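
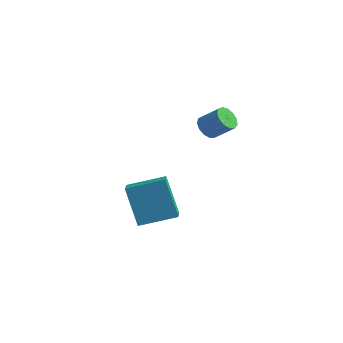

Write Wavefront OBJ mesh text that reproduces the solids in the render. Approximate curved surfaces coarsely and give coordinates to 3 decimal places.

v -0.399 1.305 -1.813
v 0.033 0.461 -1.362
v 0.964 2.239 -1.371
v 1.396 1.394 -0.92
v 0.464 0.846 -3.5
v 0.896 0.001 -3.049
v 1.827 1.779 -3.058
v 2.259 0.935 -2.607
v 2.778 2.41 2.139
v 3.107 2.005 1.862
v 3.93 2.166 2.605
v 3.602 2.57 2.881
v 3.178 2.297 1.72
v 4.001 2.457 2.462
v 3.123 2.625 1.711
v 3.946 2.785 2.453
v 2.958 2.884 1.837
v 3.781 3.045 2.58
v 2.736 2.993 2.06
v 3.559 3.153 2.802
v 2.528 2.917 2.307
v 3.351 3.077 3.05
v 2.399 2.679 2.501
v 3.222 2.84 3.244
v 2.391 2.357 2.58
v 3.214 2.517 3.323
v 2.505 2.051 2.519
v 3.329 2.211 3.261
v 2.707 1.859 2.337
v 3.53 2.019 3.08
v 2.931 1.842 2.092
v 3.754 2.002 2.835
f 2 4 1
f 5 2 1
f 1 4 3
f 3 5 1
f 2 8 4
f 6 2 5
f 6 8 2
f 4 8 3
f 7 5 3
f 3 8 7
f 7 6 5
f 8 6 7
f 10 9 13
f 10 13 11
f 11 13 14
f 11 14 12
f 13 9 15
f 13 15 14
f 14 15 16
f 14 16 12
f 15 9 17
f 15 17 16
f 16 17 18
f 16 18 12
f 17 9 19
f 17 19 18
f 18 19 20
f 18 20 12
f 19 9 21
f 19 21 20
f 20 21 22
f 20 22 12
f 21 9 23
f 21 23 22
f 22 23 24
f 22 24 12
f 23 9 25
f 23 25 24
f 24 25 26
f 24 26 12
f 25 9 27
f 25 27 26
f 26 27 28
f 26 28 12
f 27 9 29
f 27 29 28
f 28 29 30
f 28 30 12
f 29 9 31
f 29 31 30
f 30 31 32
f 30 32 12
f 31 9 10
f 31 10 32
f 32 10 11
f 32 11 12



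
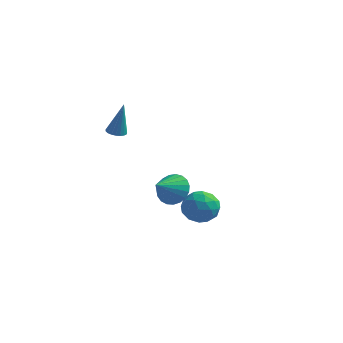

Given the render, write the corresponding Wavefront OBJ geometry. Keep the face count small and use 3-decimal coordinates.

v -2.323 3.17 -2.981
v -2.009 3.654 -2.128
v -2.677 1.81 -2.079
v -2.425 3.755 -2.14
v -2.824 3.754 -2.297
v -3.136 3.653 -2.572
v -3.307 3.468 -2.918
v -3.308 3.231 -3.275
v -3.139 2.984 -3.582
v -2.829 2.769 -3.784
v -2.431 2.623 -3.847
v -2.015 2.572 -3.761
v -1.652 2.624 -3.54
v -1.405 2.771 -3.222
v -1.316 2.986 -2.863
v -1.402 3.234 -2.524
v -1.647 3.47 -2.264
v -3.716 -0.531 2.625
v -3.198 -0.695 2.538
v -3.344 -0.389 4.555
v -3.18 -0.468 2.517
v -3.255 -0.252 2.516
v -3.409 -0.084 2.533
v -3.616 0.007 2.567
v -3.841 0.004 2.61
v -4.044 -0.091 2.656
v -4.19 -0.262 2.697
v -4.254 -0.479 2.725
v -4.225 -0.706 2.736
v -4.108 -0.902 2.728
v -3.923 -1.034 2.702
v -3.703 -1.079 2.663
v -3.484 -1.03 2.617
v -3.306 -0.894 2.573
v 1.176 -1.653 -1.389
v 1.635 -1.21 -0.58
v 1.685 -3.15 -0.86
v 2.144 -2.707 -0.051
v 1.116 -2.725 -0.114
v 0.801 -1.8 -0.441
v 2.519 -2.56 -0.999
v 2.204 -1.635 -1.326
v 2.465 -1.771 -0.338
v 1.598 -1.873 0.209
v 1.722 -2.487 -1.649
v 0.855 -2.589 -1.102
v 1.361 -1.3 -1.031
v 1.959 -3.06 -0.409
v 1.355 -3.07 -0.446
v 1.624 -2.81 0.03
v 0.871 -1.646 -0.95
v 1.14 -1.386 -0.474
v 0.835 -2.276 -0.2
v 2.18 -2.974 -0.966
v 2.449 -2.714 -0.49
v 1.696 -1.55 -1.47
v 1.965 -1.29 -0.994
v 2.485 -2.084 -1.24
v 2.118 -1.37 -0.413
v 2.418 -2.25 -0.102
v 2.638 -2.164 -0.66
v 2.453 -1.62 -0.852
v 1.609 -1.43 -0.092
v 1.908 -2.309 0.219
v 1.303 -2.32 0.182
v 1.118 -1.776 -0.01
v 2.096 -1.759 0.05
v 1.412 -2.051 -1.659
v 1.711 -2.93 -1.348
v 2.202 -2.584 -1.43
v 2.017 -2.04 -1.622
v 0.902 -2.11 -1.338
v 1.202 -2.99 -1.027
v 0.867 -2.74 -0.588
v 0.682 -2.196 -0.78
v 1.224 -2.601 -1.49
f 2 1 4
f 2 4 3
f 4 1 5
f 4 5 3
f 5 1 6
f 5 6 3
f 6 1 7
f 6 7 3
f 7 1 8
f 7 8 3
f 8 1 9
f 8 9 3
f 9 1 10
f 9 10 3
f 10 1 11
f 10 11 3
f 11 1 12
f 11 12 3
f 12 1 13
f 12 13 3
f 13 1 14
f 13 14 3
f 14 1 15
f 14 15 3
f 15 1 16
f 15 16 3
f 16 1 17
f 16 17 3
f 17 1 2
f 17 2 3
f 19 18 21
f 19 21 20
f 21 18 22
f 21 22 20
f 22 18 23
f 22 23 20
f 23 18 24
f 23 24 20
f 24 18 25
f 24 25 20
f 25 18 26
f 25 26 20
f 26 18 27
f 26 27 20
f 27 18 28
f 27 28 20
f 28 18 29
f 28 29 20
f 29 18 30
f 29 30 20
f 30 18 31
f 30 31 20
f 31 18 32
f 31 32 20
f 32 18 33
f 32 33 20
f 33 18 34
f 33 34 20
f 34 18 19
f 34 19 20
f 35 72 51
f 72 46 75
f 51 75 40
f 72 75 51
f 35 51 47
f 51 40 52
f 47 52 36
f 51 52 47
f 35 47 56
f 47 36 57
f 56 57 42
f 47 57 56
f 35 56 68
f 56 42 71
f 68 71 45
f 56 71 68
f 35 68 72
f 68 45 76
f 72 76 46
f 68 76 72
f 36 52 63
f 52 40 66
f 63 66 44
f 52 66 63
f 40 75 53
f 75 46 74
f 53 74 39
f 75 74 53
f 46 76 73
f 76 45 69
f 73 69 37
f 76 69 73
f 45 71 70
f 71 42 58
f 70 58 41
f 71 58 70
f 42 57 62
f 57 36 59
f 62 59 43
f 57 59 62
f 38 64 50
f 64 44 65
f 50 65 39
f 64 65 50
f 38 50 48
f 50 39 49
f 48 49 37
f 50 49 48
f 38 48 55
f 48 37 54
f 55 54 41
f 48 54 55
f 38 55 60
f 55 41 61
f 60 61 43
f 55 61 60
f 38 60 64
f 60 43 67
f 64 67 44
f 60 67 64
f 39 65 53
f 65 44 66
f 53 66 40
f 65 66 53
f 37 49 73
f 49 39 74
f 73 74 46
f 49 74 73
f 41 54 70
f 54 37 69
f 70 69 45
f 54 69 70
f 43 61 62
f 61 41 58
f 62 58 42
f 61 58 62
f 44 67 63
f 67 43 59
f 63 59 36
f 67 59 63



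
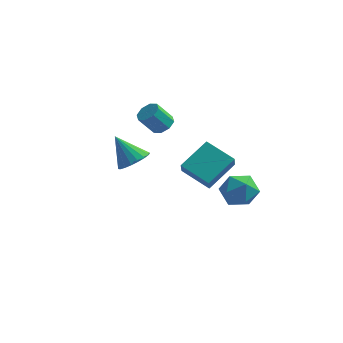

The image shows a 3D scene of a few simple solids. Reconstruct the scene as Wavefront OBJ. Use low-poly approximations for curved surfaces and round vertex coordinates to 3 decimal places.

v 0.712 -3.311 2.583
v 0.843 -3.925 3.387
v 1.595 -1.881 3.533
v 1.725 -2.495 4.337
v 2.235 -3.825 1.943
v 2.365 -4.439 2.747
v 3.117 -2.395 2.893
v 3.248 -3.009 3.697
v 1.807 2.507 -2.997
v 2.72 2.968 -2.502
v 1.84 1.132 -1.778
v 2.753 1.593 -1.283
v 1.743 2.108 -1.205
v 1.723 2.957 -1.958
v 2.837 1.143 -2.322
v 2.817 1.992 -3.075
v 3.356 2.125 -2.085
v 2.68 2.721 -1.394
v 1.88 1.379 -2.886
v 1.204 1.975 -2.195
v -3.132 1.295 -0.41
v -2.426 1.783 0.02
v -4.248 1.605 1.07
v -2.632 2.087 -0.198
v -2.937 2.234 -0.459
v -3.28 2.195 -0.71
v -3.594 1.978 -0.902
v -3.817 1.625 -0.996
v -3.903 1.208 -0.974
v -3.837 0.807 -0.841
v -3.631 0.504 -0.622
v -3.327 0.357 -0.361
v -2.983 0.396 -0.11
v -2.669 0.613 0.082
v -2.446 0.965 0.176
v -2.36 1.383 0.154
v -2.15 3.294 1.288
v -1.672 2.783 1.411
v -2.392 2.376 2.516
v -2.87 2.886 2.392
v -1.549 3.249 1.663
v -2.269 2.842 2.768
v -1.778 3.741 1.695
v -2.498 3.333 2.8
v -2.225 3.971 1.488
v -2.945 3.563 2.593
v -2.628 3.804 1.164
v -3.348 3.397 2.269
v -2.751 3.338 0.912
v -3.471 2.931 2.017
v -2.522 2.847 0.88
v -3.242 2.439 1.985
v -2.075 2.617 1.087
v -2.795 2.209 2.192
f 2 4 1
f 5 2 1
f 1 4 3
f 3 5 1
f 2 8 4
f 6 2 5
f 6 8 2
f 4 8 3
f 7 5 3
f 3 8 7
f 7 6 5
f 8 6 7
f 9 20 14
f 9 14 10
f 9 10 16
f 9 16 19
f 9 19 20
f 10 14 18
f 14 20 13
f 20 19 11
f 19 16 15
f 16 10 17
f 12 18 13
f 12 13 11
f 12 11 15
f 12 15 17
f 12 17 18
f 13 18 14
f 11 13 20
f 15 11 19
f 17 15 16
f 18 17 10
f 22 21 24
f 22 24 23
f 24 21 25
f 24 25 23
f 25 21 26
f 25 26 23
f 26 21 27
f 26 27 23
f 27 21 28
f 27 28 23
f 28 21 29
f 28 29 23
f 29 21 30
f 29 30 23
f 30 21 31
f 30 31 23
f 31 21 32
f 31 32 23
f 32 21 33
f 32 33 23
f 33 21 34
f 33 34 23
f 34 21 35
f 34 35 23
f 35 21 36
f 35 36 23
f 36 21 22
f 36 22 23
f 38 37 41
f 38 41 39
f 39 41 42
f 39 42 40
f 41 37 43
f 41 43 42
f 42 43 44
f 42 44 40
f 43 37 45
f 43 45 44
f 44 45 46
f 44 46 40
f 45 37 47
f 45 47 46
f 46 47 48
f 46 48 40
f 47 37 49
f 47 49 48
f 48 49 50
f 48 50 40
f 49 37 51
f 49 51 50
f 50 51 52
f 50 52 40
f 51 37 53
f 51 53 52
f 52 53 54
f 52 54 40
f 53 37 38
f 53 38 54
f 54 38 39
f 54 39 40



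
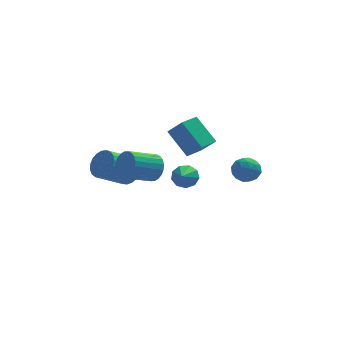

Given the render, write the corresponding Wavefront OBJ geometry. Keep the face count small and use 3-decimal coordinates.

v 0.261 2.702 -2.089
v 1.081 2.48 -2.126
v -0.121 1.118 -1.091
v 0.984 2.802 -1.652
v 0.548 3.077 -1.382
v -0.022 3.177 -1.443
v -0.459 3.054 -1.806
v -0.559 2.766 -2.301
v -0.276 2.448 -2.697
v 0.259 2.249 -2.808
v 0.795 2.262 -2.583
v -2.015 -1.826 1.484
v -1.53 -2.082 2.26
v -3.181 -2.809 3.052
v -3.665 -2.554 2.276
v -1.637 -1.739 2.352
v -3.288 -2.466 3.143
v -1.802 -1.409 2.311
v -3.453 -2.137 3.103
v -1.999 -1.143 2.144
v -3.65 -1.871 2.936
v -2.199 -0.981 1.877
v -3.849 -1.709 2.669
v -2.37 -0.948 1.55
v -4.021 -1.675 2.342
v -2.487 -1.048 1.213
v -4.138 -1.776 2.005
v -2.533 -1.267 0.918
v -4.184 -1.994 1.709
v -2.499 -1.571 0.708
v -4.15 -2.298 1.5
v -2.392 -1.914 0.617
v -4.043 -2.641 1.408
v -2.227 -2.243 0.657
v -3.878 -2.971 1.449
v -2.03 -2.509 0.824
v -3.681 -3.237 1.616
v -1.831 -2.671 1.091
v -3.481 -3.399 1.883
v -1.659 -2.705 1.418
v -3.31 -3.432 2.21
v -1.542 -2.604 1.755
v -3.193 -3.332 2.547
v -1.496 -2.386 2.051
v -3.147 -3.113 2.842
v -3.039 3.194 -1.677
v -2.379 3.007 -0.895
v -4.002 2.198 0.279
v -4.661 2.386 -0.503
v -2.514 3.408 -0.805
v -4.136 2.599 0.369
v -2.739 3.772 -0.866
v -4.362 2.963 0.309
v -3.016 4.036 -1.067
v -4.639 3.227 0.108
v -3.297 4.155 -1.373
v -4.92 3.346 -0.199
v -3.534 4.107 -1.732
v -5.156 3.299 -0.558
v -3.684 3.902 -2.082
v -5.307 3.093 -0.908
v -3.723 3.574 -2.362
v -5.346 2.766 -1.187
v -3.644 3.181 -2.523
v -5.267 2.372 -1.348
v -3.46 2.79 -2.538
v -5.083 1.981 -1.363
v -3.203 2.469 -2.404
v -4.826 1.66 -1.23
v -2.918 2.273 -2.145
v -4.54 1.465 -0.97
v -2.654 2.237 -1.804
v -4.276 1.428 -0.63
v -2.456 2.366 -1.442
v -4.078 1.557 -0.268
v -2.359 2.638 -1.12
v -3.981 1.83 0.054
v 0.291 2.057 0.038
v 1.068 1.347 1.15
v -0.731 3.244 1.511
v 0.046 2.535 2.622
v 1.254 2.985 -0.042
v 2.031 2.276 1.069
v 0.232 4.173 1.43
v 1.009 3.463 2.542
v 2.862 0.186 0.423
v 3.687 0.067 0.848
v 3.173 -0.967 -0.508
v 3.998 -1.086 -0.083
v 3.205 -1.287 0.371
v 3.013 -0.575 0.946
v 3.847 -0.325 -0.606
v 3.655 0.387 -0.031
v 4.296 -0.25 0.212
v 3.899 -0.844 0.815
v 2.961 -0.056 -0.475
v 2.564 -0.65 0.128
v 3.247 0.228 0.717
v 3.613 -1.128 -0.377
v 3.147 -1.246 -0.11
v 3.632 -1.316 0.139
v 2.851 -0.149 0.775
v 3.336 -0.22 1.024
v 3.052 -1.015 0.744
v 3.524 -0.68 -0.684
v 4.009 -0.751 -0.435
v 3.228 0.416 0.201
v 3.713 0.346 0.45
v 3.808 0.115 -0.404
v 4.09 -0.028 0.593
v 4.273 -0.706 0.046
v 4.184 -0.259 -0.262
v 4.071 0.16 0.076
v 3.857 -0.378 0.948
v 4.04 -1.056 0.401
v 3.574 -1.174 0.668
v 3.46 -0.755 1.006
v 4.215 -0.564 0.574
v 2.82 0.156 -0.061
v 3.003 -0.522 -0.608
v 3.4 -0.145 -0.666
v 3.286 0.274 -0.328
v 2.587 -0.194 0.294
v 2.77 -0.872 -0.253
v 2.789 -1.06 0.264
v 2.676 -0.641 0.602
v 2.645 -0.336 -0.234
f 2 1 4
f 2 4 3
f 4 1 5
f 4 5 3
f 5 1 6
f 5 6 3
f 6 1 7
f 6 7 3
f 7 1 8
f 7 8 3
f 8 1 9
f 8 9 3
f 9 1 10
f 9 10 3
f 10 1 11
f 10 11 3
f 11 1 2
f 11 2 3
f 13 12 16
f 13 16 14
f 14 16 17
f 14 17 15
f 16 12 18
f 16 18 17
f 17 18 19
f 17 19 15
f 18 12 20
f 18 20 19
f 19 20 21
f 19 21 15
f 20 12 22
f 20 22 21
f 21 22 23
f 21 23 15
f 22 12 24
f 22 24 23
f 23 24 25
f 23 25 15
f 24 12 26
f 24 26 25
f 25 26 27
f 25 27 15
f 26 12 28
f 26 28 27
f 27 28 29
f 27 29 15
f 28 12 30
f 28 30 29
f 29 30 31
f 29 31 15
f 30 12 32
f 30 32 31
f 31 32 33
f 31 33 15
f 32 12 34
f 32 34 33
f 33 34 35
f 33 35 15
f 34 12 36
f 34 36 35
f 35 36 37
f 35 37 15
f 36 12 38
f 36 38 37
f 37 38 39
f 37 39 15
f 38 12 40
f 38 40 39
f 39 40 41
f 39 41 15
f 40 12 42
f 40 42 41
f 41 42 43
f 41 43 15
f 42 12 44
f 42 44 43
f 43 44 45
f 43 45 15
f 44 12 13
f 44 13 45
f 45 13 14
f 45 14 15
f 47 46 50
f 47 50 48
f 48 50 51
f 48 51 49
f 50 46 52
f 50 52 51
f 51 52 53
f 51 53 49
f 52 46 54
f 52 54 53
f 53 54 55
f 53 55 49
f 54 46 56
f 54 56 55
f 55 56 57
f 55 57 49
f 56 46 58
f 56 58 57
f 57 58 59
f 57 59 49
f 58 46 60
f 58 60 59
f 59 60 61
f 59 61 49
f 60 46 62
f 60 62 61
f 61 62 63
f 61 63 49
f 62 46 64
f 62 64 63
f 63 64 65
f 63 65 49
f 64 46 66
f 64 66 65
f 65 66 67
f 65 67 49
f 66 46 68
f 66 68 67
f 67 68 69
f 67 69 49
f 68 46 70
f 68 70 69
f 69 70 71
f 69 71 49
f 70 46 72
f 70 72 71
f 71 72 73
f 71 73 49
f 72 46 74
f 72 74 73
f 73 74 75
f 73 75 49
f 74 46 76
f 74 76 75
f 75 76 77
f 75 77 49
f 76 46 47
f 76 47 77
f 77 47 48
f 77 48 49
f 79 81 78
f 82 79 78
f 78 81 80
f 80 82 78
f 79 85 81
f 83 79 82
f 83 85 79
f 81 85 80
f 84 82 80
f 80 85 84
f 84 83 82
f 85 83 84
f 86 123 102
f 123 97 126
f 102 126 91
f 123 126 102
f 86 102 98
f 102 91 103
f 98 103 87
f 102 103 98
f 86 98 107
f 98 87 108
f 107 108 93
f 98 108 107
f 86 107 119
f 107 93 122
f 119 122 96
f 107 122 119
f 86 119 123
f 119 96 127
f 123 127 97
f 119 127 123
f 87 103 114
f 103 91 117
f 114 117 95
f 103 117 114
f 91 126 104
f 126 97 125
f 104 125 90
f 126 125 104
f 97 127 124
f 127 96 120
f 124 120 88
f 127 120 124
f 96 122 121
f 122 93 109
f 121 109 92
f 122 109 121
f 93 108 113
f 108 87 110
f 113 110 94
f 108 110 113
f 89 115 101
f 115 95 116
f 101 116 90
f 115 116 101
f 89 101 99
f 101 90 100
f 99 100 88
f 101 100 99
f 89 99 106
f 99 88 105
f 106 105 92
f 99 105 106
f 89 106 111
f 106 92 112
f 111 112 94
f 106 112 111
f 89 111 115
f 111 94 118
f 115 118 95
f 111 118 115
f 90 116 104
f 116 95 117
f 104 117 91
f 116 117 104
f 88 100 124
f 100 90 125
f 124 125 97
f 100 125 124
f 92 105 121
f 105 88 120
f 121 120 96
f 105 120 121
f 94 112 113
f 112 92 109
f 113 109 93
f 112 109 113
f 95 118 114
f 118 94 110
f 114 110 87
f 118 110 114



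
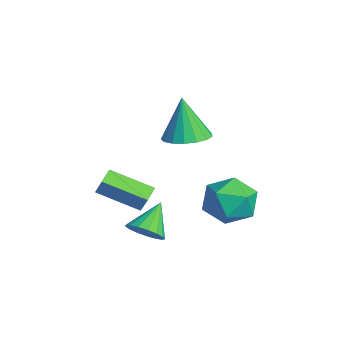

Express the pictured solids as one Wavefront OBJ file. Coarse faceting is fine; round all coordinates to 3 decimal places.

v 3.057 -3.73 -2.234
v 3.441 -4.111 -1.603
v 2.263 -2.83 -1.206
v 3.679 -3.804 -1.688
v 3.774 -3.48 -1.898
v 3.705 -3.214 -2.185
v 3.488 -3.066 -2.483
v 3.172 -3.07 -2.723
v 2.83 -3.225 -2.852
v 2.539 -3.496 -2.839
v 2.368 -3.821 -2.687
v 2.354 -4.125 -2.431
v 2.501 -4.338 -2.13
v 2.776 -4.412 -1.853
v 3.115 -4.33 -1.663
v 0.754 -1.284 1.33
v 1.665 -1.69 1.544
v 0.266 -1.336 3.31
v 1.741 -1.208 1.575
v 1.591 -0.744 1.55
v 1.249 -0.404 1.475
v 0.794 -0.265 1.367
v 0.329 -0.36 1.25
v -0.038 -0.666 1.151
v -0.224 -1.114 1.094
v -0.186 -1.6 1.09
v 0.068 -2.015 1.142
v 0.478 -2.261 1.236
v 0.952 -2.284 1.352
v 1.38 -2.078 1.463
v 2.33 0.067 -0.717
v 2.97 0.31 -1.727
v 3.77 -1.13 -0.093
v 4.41 -0.887 -1.103
v 4.248 -0.02 -0.26
v 3.358 0.719 -0.645
v 3.382 -1.539 -1.175
v 2.492 -0.8 -1.56
v 3.62 -0.682 -2.01
v 4.155 0.257 -1.444
v 2.585 -1.077 -0.376
v 3.12 -0.138 0.19
v -1.86 -4.007 -2.198
v -1.451 -3.835 -1.369
v -0.887 -2.396 -3.012
v -0.478 -2.225 -2.183
v -1.202 -4.515 -2.417
v -0.793 -4.344 -1.588
v -0.229 -2.905 -3.231
v 0.18 -2.733 -2.402
f 2 1 4
f 2 4 3
f 4 1 5
f 4 5 3
f 5 1 6
f 5 6 3
f 6 1 7
f 6 7 3
f 7 1 8
f 7 8 3
f 8 1 9
f 8 9 3
f 9 1 10
f 9 10 3
f 10 1 11
f 10 11 3
f 11 1 12
f 11 12 3
f 12 1 13
f 12 13 3
f 13 1 14
f 13 14 3
f 14 1 15
f 14 15 3
f 15 1 2
f 15 2 3
f 17 16 19
f 17 19 18
f 19 16 20
f 19 20 18
f 20 16 21
f 20 21 18
f 21 16 22
f 21 22 18
f 22 16 23
f 22 23 18
f 23 16 24
f 23 24 18
f 24 16 25
f 24 25 18
f 25 16 26
f 25 26 18
f 26 16 27
f 26 27 18
f 27 16 28
f 27 28 18
f 28 16 29
f 28 29 18
f 29 16 30
f 29 30 18
f 30 16 17
f 30 17 18
f 31 42 36
f 31 36 32
f 31 32 38
f 31 38 41
f 31 41 42
f 32 36 40
f 36 42 35
f 42 41 33
f 41 38 37
f 38 32 39
f 34 40 35
f 34 35 33
f 34 33 37
f 34 37 39
f 34 39 40
f 35 40 36
f 33 35 42
f 37 33 41
f 39 37 38
f 40 39 32
f 44 46 43
f 47 44 43
f 43 46 45
f 45 47 43
f 44 50 46
f 48 44 47
f 48 50 44
f 46 50 45
f 49 47 45
f 45 50 49
f 49 48 47
f 50 48 49



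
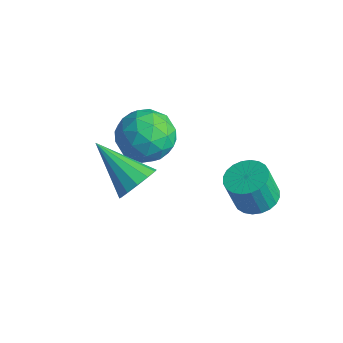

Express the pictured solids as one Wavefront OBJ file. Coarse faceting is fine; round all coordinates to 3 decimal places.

v 3.135 3.366 -2.808
v 3.794 3.837 -2.583
v 3.603 3.465 -1.247
v 2.945 2.994 -1.472
v 3.549 4.053 -2.558
v 3.358 3.681 -1.222
v 3.241 4.165 -2.571
v 3.05 3.793 -1.235
v 2.917 4.155 -2.62
v 2.726 3.783 -1.284
v 2.626 4.025 -2.698
v 2.436 3.653 -1.361
v 2.413 3.794 -2.792
v 2.222 3.423 -1.456
v 2.31 3.499 -2.889
v 2.119 3.127 -1.553
v 2.332 3.183 -2.974
v 2.142 2.811 -1.637
v 2.477 2.895 -3.033
v 2.286 2.523 -1.697
v 2.722 2.679 -3.058
v 2.531 2.307 -1.722
v 3.03 2.567 -3.045
v 2.839 2.195 -1.709
v 3.354 2.577 -2.996
v 3.163 2.205 -1.66
v 3.644 2.707 -2.919
v 3.454 2.335 -1.582
v 3.858 2.937 -2.824
v 3.667 2.566 -1.488
v 3.961 3.233 -2.727
v 3.77 2.861 -1.391
v 3.938 3.549 -2.643
v 3.748 3.177 -1.306
v 1.298 -0.459 -0.818
v 1.752 -0.83 -0.203
v -0.538 -0.821 0.318
v 1.729 -0.365 -0.092
v 1.57 0.07 -0.211
v 1.324 0.338 -0.523
v 1.07 0.353 -0.929
v 0.888 0.11 -1.299
v 0.837 -0.314 -1.517
v 0.932 -0.783 -1.513
v 1.144 -1.149 -1.289
v 1.404 -1.297 -0.915
v 1.631 -1.178 -0.51
v -1.157 2.579 -0.896
v -0.286 2.12 -0.25
v -1.234 0.98 -1.93
v -0.363 0.521 -1.284
v -1.424 0.695 -0.803
v -1.377 1.683 -0.165
v -0.143 1.417 -2.015
v -0.096 2.405 -1.377
v 0.34 1.401 -0.942
v -0.452 0.955 -0.193
v -1.068 2.145 -1.987
v -1.86 1.699 -1.238
v -0.715 2.49 -0.483
v -0.805 0.61 -1.697
v -1.429 0.713 -1.415
v -0.917 0.442 -1.035
v -1.356 2.234 -0.432
v -0.844 1.963 -0.052
v -1.513 1.126 -0.378
v -0.676 1.137 -2.128
v -0.164 0.866 -1.748
v -0.603 2.658 -1.145
v -0.091 2.387 -0.765
v -0.007 1.974 -1.802
v 0.165 1.797 -0.509
v 0.12 0.857 -1.117
v 0.249 1.384 -1.547
v 0.277 1.965 -1.171
v -0.3 1.535 -0.069
v -0.346 0.595 -0.676
v -0.969 0.698 -0.394
v -0.941 1.279 -0.019
v 0.068 1.113 -0.475
v -1.174 2.505 -1.504
v -1.22 1.565 -2.111
v -0.579 1.821 -2.161
v -0.551 2.402 -1.786
v -1.64 2.243 -1.063
v -1.685 1.303 -1.671
v -1.797 1.135 -1.009
v -1.769 1.716 -0.633
v -1.588 1.987 -1.705
f 2 1 5
f 2 5 3
f 3 5 6
f 3 6 4
f 5 1 7
f 5 7 6
f 6 7 8
f 6 8 4
f 7 1 9
f 7 9 8
f 8 9 10
f 8 10 4
f 9 1 11
f 9 11 10
f 10 11 12
f 10 12 4
f 11 1 13
f 11 13 12
f 12 13 14
f 12 14 4
f 13 1 15
f 13 15 14
f 14 15 16
f 14 16 4
f 15 1 17
f 15 17 16
f 16 17 18
f 16 18 4
f 17 1 19
f 17 19 18
f 18 19 20
f 18 20 4
f 19 1 21
f 19 21 20
f 20 21 22
f 20 22 4
f 21 1 23
f 21 23 22
f 22 23 24
f 22 24 4
f 23 1 25
f 23 25 24
f 24 25 26
f 24 26 4
f 25 1 27
f 25 27 26
f 26 27 28
f 26 28 4
f 27 1 29
f 27 29 28
f 28 29 30
f 28 30 4
f 29 1 31
f 29 31 30
f 30 31 32
f 30 32 4
f 31 1 33
f 31 33 32
f 32 33 34
f 32 34 4
f 33 1 2
f 33 2 34
f 34 2 3
f 34 3 4
f 36 35 38
f 36 38 37
f 38 35 39
f 38 39 37
f 39 35 40
f 39 40 37
f 40 35 41
f 40 41 37
f 41 35 42
f 41 42 37
f 42 35 43
f 42 43 37
f 43 35 44
f 43 44 37
f 44 35 45
f 44 45 37
f 45 35 46
f 45 46 37
f 46 35 47
f 46 47 37
f 47 35 36
f 47 36 37
f 48 85 64
f 85 59 88
f 64 88 53
f 85 88 64
f 48 64 60
f 64 53 65
f 60 65 49
f 64 65 60
f 48 60 69
f 60 49 70
f 69 70 55
f 60 70 69
f 48 69 81
f 69 55 84
f 81 84 58
f 69 84 81
f 48 81 85
f 81 58 89
f 85 89 59
f 81 89 85
f 49 65 76
f 65 53 79
f 76 79 57
f 65 79 76
f 53 88 66
f 88 59 87
f 66 87 52
f 88 87 66
f 59 89 86
f 89 58 82
f 86 82 50
f 89 82 86
f 58 84 83
f 84 55 71
f 83 71 54
f 84 71 83
f 55 70 75
f 70 49 72
f 75 72 56
f 70 72 75
f 51 77 63
f 77 57 78
f 63 78 52
f 77 78 63
f 51 63 61
f 63 52 62
f 61 62 50
f 63 62 61
f 51 61 68
f 61 50 67
f 68 67 54
f 61 67 68
f 51 68 73
f 68 54 74
f 73 74 56
f 68 74 73
f 51 73 77
f 73 56 80
f 77 80 57
f 73 80 77
f 52 78 66
f 78 57 79
f 66 79 53
f 78 79 66
f 50 62 86
f 62 52 87
f 86 87 59
f 62 87 86
f 54 67 83
f 67 50 82
f 83 82 58
f 67 82 83
f 56 74 75
f 74 54 71
f 75 71 55
f 74 71 75
f 57 80 76
f 80 56 72
f 76 72 49
f 80 72 76



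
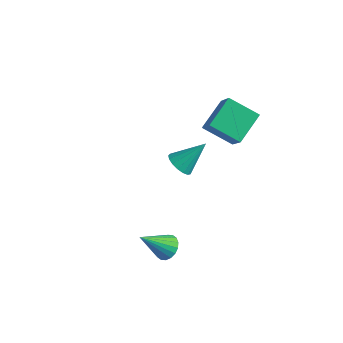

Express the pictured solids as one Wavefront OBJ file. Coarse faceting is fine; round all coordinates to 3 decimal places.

v 4.345 -3.43 -1.436
v 4.727 -3.988 -1.685
v 3.615 -4.55 -0.044
v 4.926 -3.854 -1.472
v 5.01 -3.637 -1.253
v 4.963 -3.378 -1.07
v 4.793 -3.13 -0.96
v 4.535 -2.941 -0.944
v 4.239 -2.849 -1.025
v 3.964 -2.873 -1.188
v 3.764 -3.007 -1.4
v 3.68 -3.224 -1.62
v 3.727 -3.483 -1.803
v 3.897 -3.731 -1.913
v 4.156 -3.92 -1.929
v 4.452 -4.012 -1.848
v 0.805 2.099 -1.914
v 1.397 1.589 -1.799
v 1.555 3.261 -0.626
v 1.523 1.814 -2.076
v 1.485 2.104 -2.315
v 1.291 2.393 -2.463
v 0.986 2.615 -2.485
v 0.639 2.718 -2.376
v 0.33 2.68 -2.161
v 0.13 2.509 -1.89
v 0.084 2.244 -1.624
v 0.204 1.945 -1.425
v 0.461 1.682 -1.338
v 0.797 1.515 -1.382
v 1.135 1.481 -1.549
v 2.758 1.322 3.156
v 2.705 2.901 3.997
v 4.253 1.78 2.392
v 4.199 3.359 3.233
v 3.781 0.541 4.687
v 3.727 2.12 5.528
v 5.275 0.999 3.923
v 5.222 2.578 4.764
f 2 1 4
f 2 4 3
f 4 1 5
f 4 5 3
f 5 1 6
f 5 6 3
f 6 1 7
f 6 7 3
f 7 1 8
f 7 8 3
f 8 1 9
f 8 9 3
f 9 1 10
f 9 10 3
f 10 1 11
f 10 11 3
f 11 1 12
f 11 12 3
f 12 1 13
f 12 13 3
f 13 1 14
f 13 14 3
f 14 1 15
f 14 15 3
f 15 1 16
f 15 16 3
f 16 1 2
f 16 2 3
f 18 17 20
f 18 20 19
f 20 17 21
f 20 21 19
f 21 17 22
f 21 22 19
f 22 17 23
f 22 23 19
f 23 17 24
f 23 24 19
f 24 17 25
f 24 25 19
f 25 17 26
f 25 26 19
f 26 17 27
f 26 27 19
f 27 17 28
f 27 28 19
f 28 17 29
f 28 29 19
f 29 17 30
f 29 30 19
f 30 17 31
f 30 31 19
f 31 17 18
f 31 18 19
f 33 35 32
f 36 33 32
f 32 35 34
f 34 36 32
f 33 39 35
f 37 33 36
f 37 39 33
f 35 39 34
f 38 36 34
f 34 39 38
f 38 37 36
f 39 37 38



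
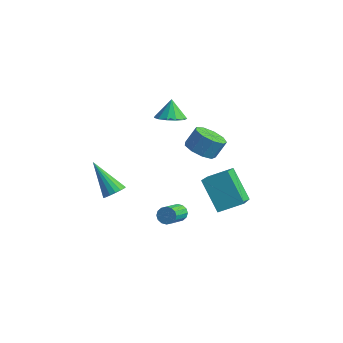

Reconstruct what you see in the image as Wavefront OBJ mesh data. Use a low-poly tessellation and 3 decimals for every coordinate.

v 1.398 -1.008 -3.874
v 1.719 -0.735 -3.553
v 2.083 -2.018 -2.824
v 1.762 -2.292 -3.146
v 1.474 -0.733 -3.428
v 1.839 -2.016 -2.699
v 1.21 -0.805 -3.422
v 1.574 -2.088 -2.694
v 0.995 -0.932 -3.538
v 1.36 -2.215 -2.809
v 0.889 -1.079 -3.744
v 1.254 -2.362 -3.015
v 0.919 -1.207 -3.984
v 1.283 -2.49 -3.256
v 1.077 -1.282 -4.196
v 1.441 -2.565 -3.467
v 1.321 -1.284 -4.321
v 1.686 -2.567 -3.592
v 1.586 -1.212 -4.326
v 1.95 -2.495 -3.598
v 1.8 -1.085 -4.211
v 2.165 -2.368 -3.482
v 1.906 -0.938 -4.005
v 2.271 -2.221 -3.276
v 1.877 -0.81 -3.764
v 2.241 -2.093 -3.036
v 1.831 0.745 -1.905
v 2.755 -0.836 -0.835
v 2.737 1.669 -1.321
v 3.66 0.089 -0.251
v 3.14 0.451 -3.469
v 4.063 -1.129 -2.399
v 4.045 1.376 -2.885
v 4.969 -0.205 -1.815
v 3.027 -1.276 1.771
v 3.874 -1.405 1.619
v 4.12 -0.873 2.538
v 3.273 -0.744 2.689
v 3.698 -0.894 1.37
v 3.944 -0.362 2.289
v 3.209 -0.562 1.308
v 3.454 -0.029 2.227
v 2.634 -0.564 1.463
v 2.879 -0.031 2.382
v 2.243 -0.899 1.761
v 2.489 -0.367 2.68
v 2.22 -1.411 2.064
v 2.465 -0.879 2.983
v 2.574 -1.86 2.23
v 2.819 -1.327 3.149
v 3.14 -2.035 2.18
v 3.386 -1.503 3.099
v 3.654 -1.856 1.939
v 3.899 -1.323 2.858
v -0.544 -3.529 -1.849
v -0.078 -3.575 -1.413
v -1.996 -3.491 -0.291
v -0.112 -3.273 -1.452
v -0.245 -3.03 -1.582
v -0.447 -2.901 -1.773
v -0.671 -2.915 -1.982
v -0.866 -3.071 -2.16
v -0.987 -3.331 -2.267
v -1.007 -3.636 -2.278
v -0.921 -3.917 -2.191
v -0.748 -4.109 -2.025
v -0.529 -4.168 -1.82
v -0.313 -4.08 -1.621
v -0.15 -3.866 -1.474
v 0.769 -0.846 2.86
v 1.567 -0.763 3.027
v 0.511 -0.454 3.9
v 1.43 -0.362 2.842
v 1.083 -0.115 2.663
v 0.636 -0.1 2.546
v 0.231 -0.322 2.53
v -0.003 -0.71 2.618
v 0.008 -1.142 2.784
v 0.26 -1.479 2.973
v 0.674 -1.616 3.127
v 1.117 -1.508 3.196
v 1.451 -1.19 3.159
f 2 1 5
f 2 5 3
f 3 5 6
f 3 6 4
f 5 1 7
f 5 7 6
f 6 7 8
f 6 8 4
f 7 1 9
f 7 9 8
f 8 9 10
f 8 10 4
f 9 1 11
f 9 11 10
f 10 11 12
f 10 12 4
f 11 1 13
f 11 13 12
f 12 13 14
f 12 14 4
f 13 1 15
f 13 15 14
f 14 15 16
f 14 16 4
f 15 1 17
f 15 17 16
f 16 17 18
f 16 18 4
f 17 1 19
f 17 19 18
f 18 19 20
f 18 20 4
f 19 1 21
f 19 21 20
f 20 21 22
f 20 22 4
f 21 1 23
f 21 23 22
f 22 23 24
f 22 24 4
f 23 1 25
f 23 25 24
f 24 25 26
f 24 26 4
f 25 1 2
f 25 2 26
f 26 2 3
f 26 3 4
f 28 30 27
f 31 28 27
f 27 30 29
f 29 31 27
f 28 34 30
f 32 28 31
f 32 34 28
f 30 34 29
f 33 31 29
f 29 34 33
f 33 32 31
f 34 32 33
f 36 35 39
f 36 39 37
f 37 39 40
f 37 40 38
f 39 35 41
f 39 41 40
f 40 41 42
f 40 42 38
f 41 35 43
f 41 43 42
f 42 43 44
f 42 44 38
f 43 35 45
f 43 45 44
f 44 45 46
f 44 46 38
f 45 35 47
f 45 47 46
f 46 47 48
f 46 48 38
f 47 35 49
f 47 49 48
f 48 49 50
f 48 50 38
f 49 35 51
f 49 51 50
f 50 51 52
f 50 52 38
f 51 35 53
f 51 53 52
f 52 53 54
f 52 54 38
f 53 35 36
f 53 36 54
f 54 36 37
f 54 37 38
f 56 55 58
f 56 58 57
f 58 55 59
f 58 59 57
f 59 55 60
f 59 60 57
f 60 55 61
f 60 61 57
f 61 55 62
f 61 62 57
f 62 55 63
f 62 63 57
f 63 55 64
f 63 64 57
f 64 55 65
f 64 65 57
f 65 55 66
f 65 66 57
f 66 55 67
f 66 67 57
f 67 55 68
f 67 68 57
f 68 55 69
f 68 69 57
f 69 55 56
f 69 56 57
f 71 70 73
f 71 73 72
f 73 70 74
f 73 74 72
f 74 70 75
f 74 75 72
f 75 70 76
f 75 76 72
f 76 70 77
f 76 77 72
f 77 70 78
f 77 78 72
f 78 70 79
f 78 79 72
f 79 70 80
f 79 80 72
f 80 70 81
f 80 81 72
f 81 70 82
f 81 82 72
f 82 70 71
f 82 71 72



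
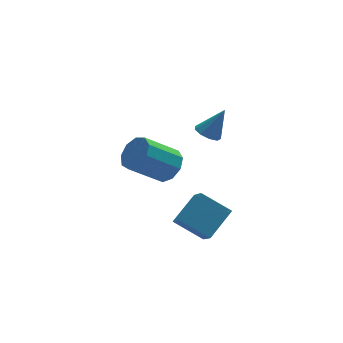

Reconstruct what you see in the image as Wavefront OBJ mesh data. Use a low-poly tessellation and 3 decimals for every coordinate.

v -0.228 -2.386 2.919
v 0.374 -2.751 3.63
v -1.31 -2.839 5.011
v -1.912 -2.474 4.301
v 0.363 -2.068 3.66
v -1.321 -2.156 5.042
v 0.076 -1.533 3.344
v -1.608 -1.621 4.726
v -0.354 -1.398 2.829
v -2.037 -1.486 4.211
v -0.724 -1.725 2.356
v -2.408 -1.813 3.738
v -0.863 -2.361 2.147
v -2.547 -2.449 3.529
v -0.704 -3.009 2.299
v -2.388 -3.097 3.681
v -0.323 -3.365 2.741
v -2.007 -3.453 4.123
v 0.103 -3.263 3.267
v -1.581 -3.351 4.648
v 1.586 -3.386 -2.153
v 0.281 -2.48 -1.185
v 1.629 -2.161 -3.242
v 0.325 -1.254 -2.274
v 2.975 -2.506 -1.106
v 1.671 -1.599 -0.138
v 3.019 -1.28 -2.195
v 1.714 -0.374 -1.227
v 3.325 2.52 1.074
v 3.955 2.735 0.688
v 4.255 2.58 2.626
v 3.681 3.16 0.836
v 3.24 3.285 1.096
v 2.839 3.053 1.345
v 2.665 2.571 1.468
v 2.799 2.066 1.407
v 3.18 1.773 1.19
v 3.628 1.83 0.919
v 3.934 2.21 0.721
f 2 1 5
f 2 5 3
f 3 5 6
f 3 6 4
f 5 1 7
f 5 7 6
f 6 7 8
f 6 8 4
f 7 1 9
f 7 9 8
f 8 9 10
f 8 10 4
f 9 1 11
f 9 11 10
f 10 11 12
f 10 12 4
f 11 1 13
f 11 13 12
f 12 13 14
f 12 14 4
f 13 1 15
f 13 15 14
f 14 15 16
f 14 16 4
f 15 1 17
f 15 17 16
f 16 17 18
f 16 18 4
f 17 1 19
f 17 19 18
f 18 19 20
f 18 20 4
f 19 1 2
f 19 2 20
f 20 2 3
f 20 3 4
f 22 24 21
f 25 22 21
f 21 24 23
f 23 25 21
f 22 28 24
f 26 22 25
f 26 28 22
f 24 28 23
f 27 25 23
f 23 28 27
f 27 26 25
f 28 26 27
f 30 29 32
f 30 32 31
f 32 29 33
f 32 33 31
f 33 29 34
f 33 34 31
f 34 29 35
f 34 35 31
f 35 29 36
f 35 36 31
f 36 29 37
f 36 37 31
f 37 29 38
f 37 38 31
f 38 29 39
f 38 39 31
f 39 29 30
f 39 30 31



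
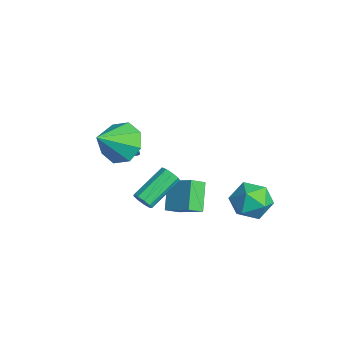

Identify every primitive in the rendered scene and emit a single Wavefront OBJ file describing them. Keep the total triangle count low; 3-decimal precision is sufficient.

v 0.13 -0.028 -4.133
v -0.879 0.416 -3.101
v -0.054 0.673 -4.615
v -1.063 1.117 -3.583
v 1.143 0.703 -3.457
v 0.134 1.147 -2.425
v 0.959 1.404 -3.939
v -0.05 1.848 -2.907
v 2.147 3.761 -1.964
v 2.989 3.426 -2.455
v 1.191 2.854 -2.985
v 2.033 2.519 -3.476
v 1.844 2.215 -2.509
v 2.435 2.776 -1.878
v 1.745 3.504 -3.562
v 2.336 4.065 -2.931
v 2.74 3.267 -3.442
v 2.802 2.47 -2.791
v 1.378 3.81 -2.649
v 1.44 3.013 -1.998
v 1.368 -1.387 -2.162
v 1.726 -1.092 -2.375
v 1.03 0.362 -1.53
v 0.672 0.067 -1.318
v 1.446 -1.106 -2.581
v 0.749 0.347 -1.736
v 1.129 -1.252 -2.592
v 0.432 0.202 -1.747
v 0.924 -1.461 -2.402
v 0.227 -0.007 -1.557
v 0.927 -1.635 -2.1
v 0.231 -0.181 -1.255
v 1.137 -1.693 -1.827
v 0.44 -0.239 -0.982
v 1.455 -1.608 -1.711
v 0.758 -0.154 -0.866
v 1.732 -1.419 -1.807
v 1.036 0.034 -0.962
v 1.839 -1.216 -2.069
v 1.143 0.238 -1.224
v -0.303 -1.78 0.431
v 0.196 -2.267 -0.381
v 0.323 -3 1.549
v 0.663 -1.698 -0.021
v 0.564 -1.177 0.603
v -0.043 -1.009 1.126
v -0.803 -1.293 1.243
v -1.27 -1.861 0.883
v -1.171 -2.382 0.259
v -0.564 -2.55 -0.264
v -2.334 -1.127 -1.75
v -2.021 -1.388 -1.085
v -3.086 -0.553 -1.17
v -1.861 -1.134 -1.13
v -1.773 -0.878 -1.269
v -1.77 -0.66 -1.482
v -1.853 -0.513 -1.735
v -2.01 -0.46 -1.991
v -2.215 -0.509 -2.21
v -2.439 -0.651 -2.359
v -2.647 -0.867 -2.415
v -2.807 -1.121 -2.37
v -2.895 -1.377 -2.23
v -2.898 -1.595 -2.018
v -2.815 -1.742 -1.764
v -2.658 -1.795 -1.509
v -2.453 -1.746 -1.29
v -2.229 -1.604 -1.141
f 2 4 1
f 5 2 1
f 1 4 3
f 3 5 1
f 2 8 4
f 6 2 5
f 6 8 2
f 4 8 3
f 7 5 3
f 3 8 7
f 7 6 5
f 8 6 7
f 9 20 14
f 9 14 10
f 9 10 16
f 9 16 19
f 9 19 20
f 10 14 18
f 14 20 13
f 20 19 11
f 19 16 15
f 16 10 17
f 12 18 13
f 12 13 11
f 12 11 15
f 12 15 17
f 12 17 18
f 13 18 14
f 11 13 20
f 15 11 19
f 17 15 16
f 18 17 10
f 22 21 25
f 22 25 23
f 23 25 26
f 23 26 24
f 25 21 27
f 25 27 26
f 26 27 28
f 26 28 24
f 27 21 29
f 27 29 28
f 28 29 30
f 28 30 24
f 29 21 31
f 29 31 30
f 30 31 32
f 30 32 24
f 31 21 33
f 31 33 32
f 32 33 34
f 32 34 24
f 33 21 35
f 33 35 34
f 34 35 36
f 34 36 24
f 35 21 37
f 35 37 36
f 36 37 38
f 36 38 24
f 37 21 39
f 37 39 38
f 38 39 40
f 38 40 24
f 39 21 22
f 39 22 40
f 40 22 23
f 40 23 24
f 42 41 44
f 42 44 43
f 44 41 45
f 44 45 43
f 45 41 46
f 45 46 43
f 46 41 47
f 46 47 43
f 47 41 48
f 47 48 43
f 48 41 49
f 48 49 43
f 49 41 50
f 49 50 43
f 50 41 42
f 50 42 43
f 52 51 54
f 52 54 53
f 54 51 55
f 54 55 53
f 55 51 56
f 55 56 53
f 56 51 57
f 56 57 53
f 57 51 58
f 57 58 53
f 58 51 59
f 58 59 53
f 59 51 60
f 59 60 53
f 60 51 61
f 60 61 53
f 61 51 62
f 61 62 53
f 62 51 63
f 62 63 53
f 63 51 64
f 63 64 53
f 64 51 65
f 64 65 53
f 65 51 66
f 65 66 53
f 66 51 67
f 66 67 53
f 67 51 68
f 67 68 53
f 68 51 52
f 68 52 53



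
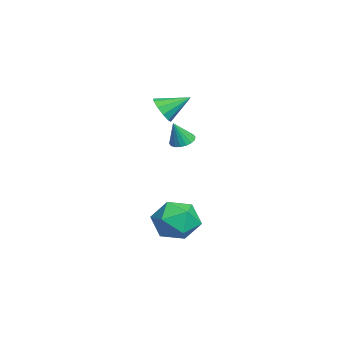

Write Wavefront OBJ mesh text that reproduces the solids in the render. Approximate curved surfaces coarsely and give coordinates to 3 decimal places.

v -0.577 -0.791 -3.252
v -0.124 -1.366 -2.411
v -1.376 -2.294 -3.849
v -0.923 -2.869 -3.008
v -1.717 -2.114 -2.803
v -1.224 -1.185 -2.435
v -0.276 -2.475 -3.825
v 0.217 -1.546 -3.457
v 0.062 -2.406 -2.766
v -0.829 -2.183 -2.134
v -0.671 -1.477 -4.126
v -1.562 -1.254 -3.494
v -4.175 -1.568 0.153
v -3.634 -1.64 -0.044
v -3.825 -1.952 1.247
v -3.632 -1.396 0.041
v -3.738 -1.187 0.148
v -3.93 -1.052 0.256
v -4.17 -1.02 0.344
v -4.412 -1.097 0.395
v -4.606 -1.267 0.397
v -4.715 -1.496 0.351
v -4.717 -1.74 0.266
v -4.611 -1.95 0.159
v -4.419 -2.084 0.051
v -4.179 -2.116 -0.037
v -3.937 -2.039 -0.088
v -3.743 -1.869 -0.09
v -3.693 -2.412 2.026
v -3.089 -2.593 2.375
v -3.747 -1.228 2.734
v -2.974 -2.368 2.009
v -3.134 -2.161 1.649
v -3.506 -2.049 1.433
v -3.95 -2.076 1.444
v -4.296 -2.231 1.678
v -4.411 -2.456 2.044
v -4.252 -2.663 2.404
v -3.879 -2.775 2.62
v -3.435 -2.748 2.609
f 1 12 6
f 1 6 2
f 1 2 8
f 1 8 11
f 1 11 12
f 2 6 10
f 6 12 5
f 12 11 3
f 11 8 7
f 8 2 9
f 4 10 5
f 4 5 3
f 4 3 7
f 4 7 9
f 4 9 10
f 5 10 6
f 3 5 12
f 7 3 11
f 9 7 8
f 10 9 2
f 14 13 16
f 14 16 15
f 16 13 17
f 16 17 15
f 17 13 18
f 17 18 15
f 18 13 19
f 18 19 15
f 19 13 20
f 19 20 15
f 20 13 21
f 20 21 15
f 21 13 22
f 21 22 15
f 22 13 23
f 22 23 15
f 23 13 24
f 23 24 15
f 24 13 25
f 24 25 15
f 25 13 26
f 25 26 15
f 26 13 27
f 26 27 15
f 27 13 28
f 27 28 15
f 28 13 14
f 28 14 15
f 30 29 32
f 30 32 31
f 32 29 33
f 32 33 31
f 33 29 34
f 33 34 31
f 34 29 35
f 34 35 31
f 35 29 36
f 35 36 31
f 36 29 37
f 36 37 31
f 37 29 38
f 37 38 31
f 38 29 39
f 38 39 31
f 39 29 40
f 39 40 31
f 40 29 30
f 40 30 31



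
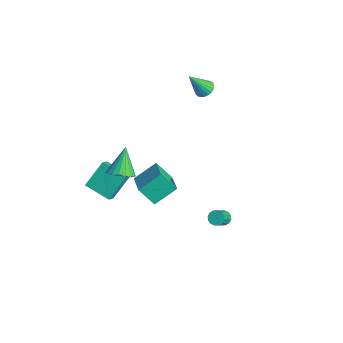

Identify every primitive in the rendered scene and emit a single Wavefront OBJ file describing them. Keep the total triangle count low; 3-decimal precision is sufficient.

v -1.605 -3.958 -0.805
v -0.968 -3.354 -0.75
v -2.435 -3.222 0.725
v -1.234 -3.179 -0.978
v -1.573 -3.158 -1.172
v -1.919 -3.296 -1.293
v -2.203 -3.565 -1.318
v -2.368 -3.911 -1.241
v -2.383 -4.267 -1.078
v -2.243 -4.562 -0.861
v -1.977 -4.736 -0.633
v -1.638 -4.757 -0.439
v -1.292 -4.619 -0.317
v -1.008 -4.351 -0.293
v -0.842 -4.004 -0.37
v -0.828 -3.648 -0.533
v -4.787 -4.557 -4.307
v -5.082 -3.286 -2.912
v -3.379 -3.671 -4.816
v -3.674 -2.401 -3.421
v -4.266 -5.059 -3.739
v -4.561 -3.789 -2.344
v -2.858 -4.174 -4.248
v -3.153 -2.903 -2.853
v -3.617 2.396 2.898
v -3.063 2.101 2.731
v -3.703 1.404 4.362
v -2.973 2.309 2.877
v -2.995 2.533 3.028
v -3.124 2.733 3.156
v -3.338 2.874 3.239
v -3.601 2.933 3.264
v -3.866 2.9 3.225
v -4.088 2.779 3.13
v -4.229 2.592 2.995
v -4.264 2.371 2.843
v -4.187 2.154 2.701
v -4.011 1.98 2.593
v -3.767 1.877 2.537
v -3.498 1.864 2.545
v -3.248 1.943 2.613
v 3.473 0 -2.078
v 3.875 -0.037 -2.373
v 4.409 -0.738 -1.557
v 4.007 -0.7 -1.262
v 3.92 0.17 -2.224
v 4.454 -0.53 -1.409
v 3.845 0.331 -2.037
v 4.379 -0.369 -1.221
v 3.671 0.404 -1.86
v 4.204 -0.296 -1.044
v 3.443 0.369 -1.742
v 3.977 -0.331 -0.926
v 3.224 0.235 -1.713
v 3.757 -0.465 -0.898
v 3.071 0.038 -1.783
v 3.605 -0.663 -0.967
v 3.026 -0.17 -1.931
v 3.56 -0.87 -1.116
v 3.101 -0.331 -2.119
v 3.635 -1.031 -1.303
v 3.276 -0.404 -2.296
v 3.809 -1.104 -1.48
v 3.503 -0.369 -2.414
v 4.037 -1.069 -1.598
v 3.723 -0.235 -2.442
v 4.256 -0.935 -1.627
v 0.768 -4.189 0.99
v 2.371 -4.659 1.573
v 0.835 -2.851 1.884
v 2.438 -3.321 2.467
v 1.362 -3.499 -0.087
v 2.965 -3.969 0.496
v 1.429 -2.161 0.807
v 3.032 -2.631 1.39
f 2 1 4
f 2 4 3
f 4 1 5
f 4 5 3
f 5 1 6
f 5 6 3
f 6 1 7
f 6 7 3
f 7 1 8
f 7 8 3
f 8 1 9
f 8 9 3
f 9 1 10
f 9 10 3
f 10 1 11
f 10 11 3
f 11 1 12
f 11 12 3
f 12 1 13
f 12 13 3
f 13 1 14
f 13 14 3
f 14 1 15
f 14 15 3
f 15 1 16
f 15 16 3
f 16 1 2
f 16 2 3
f 18 20 17
f 21 18 17
f 17 20 19
f 19 21 17
f 18 24 20
f 22 18 21
f 22 24 18
f 20 24 19
f 23 21 19
f 19 24 23
f 23 22 21
f 24 22 23
f 26 25 28
f 26 28 27
f 28 25 29
f 28 29 27
f 29 25 30
f 29 30 27
f 30 25 31
f 30 31 27
f 31 25 32
f 31 32 27
f 32 25 33
f 32 33 27
f 33 25 34
f 33 34 27
f 34 25 35
f 34 35 27
f 35 25 36
f 35 36 27
f 36 25 37
f 36 37 27
f 37 25 38
f 37 38 27
f 38 25 39
f 38 39 27
f 39 25 40
f 39 40 27
f 40 25 41
f 40 41 27
f 41 25 26
f 41 26 27
f 43 42 46
f 43 46 44
f 44 46 47
f 44 47 45
f 46 42 48
f 46 48 47
f 47 48 49
f 47 49 45
f 48 42 50
f 48 50 49
f 49 50 51
f 49 51 45
f 50 42 52
f 50 52 51
f 51 52 53
f 51 53 45
f 52 42 54
f 52 54 53
f 53 54 55
f 53 55 45
f 54 42 56
f 54 56 55
f 55 56 57
f 55 57 45
f 56 42 58
f 56 58 57
f 57 58 59
f 57 59 45
f 58 42 60
f 58 60 59
f 59 60 61
f 59 61 45
f 60 42 62
f 60 62 61
f 61 62 63
f 61 63 45
f 62 42 64
f 62 64 63
f 63 64 65
f 63 65 45
f 64 42 66
f 64 66 65
f 65 66 67
f 65 67 45
f 66 42 43
f 66 43 67
f 67 43 44
f 67 44 45
f 69 71 68
f 72 69 68
f 68 71 70
f 70 72 68
f 69 75 71
f 73 69 72
f 73 75 69
f 71 75 70
f 74 72 70
f 70 75 74
f 74 73 72
f 75 73 74



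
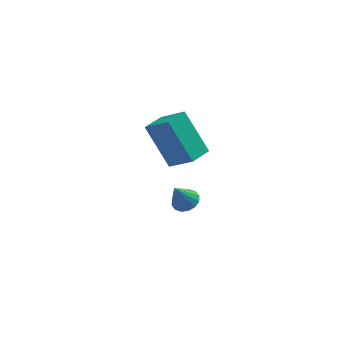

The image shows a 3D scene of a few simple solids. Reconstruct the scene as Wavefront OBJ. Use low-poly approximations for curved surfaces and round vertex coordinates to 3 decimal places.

v -3.026 0.935 -1.645
v -2.458 0.949 -1.397
v -3.514 0.625 -0.515
v -2.571 1.248 -1.363
v -2.806 1.463 -1.405
v -3.1 1.536 -1.512
v -3.374 1.449 -1.654
v -3.554 1.223 -1.794
v -3.594 0.921 -1.894
v -3.481 0.622 -1.928
v -3.246 0.408 -1.885
v -2.953 0.334 -1.779
v -2.679 0.422 -1.636
v -2.498 0.647 -1.497
v -3.853 -0.928 2.238
v -2.984 -1.595 3.06
v -4.724 0.026 3.931
v -3.855 -0.642 4.754
v -3.145 -0.118 2.146
v -2.276 -0.786 2.969
v -4.016 0.835 3.84
v -3.147 0.168 4.662
f 2 1 4
f 2 4 3
f 4 1 5
f 4 5 3
f 5 1 6
f 5 6 3
f 6 1 7
f 6 7 3
f 7 1 8
f 7 8 3
f 8 1 9
f 8 9 3
f 9 1 10
f 9 10 3
f 10 1 11
f 10 11 3
f 11 1 12
f 11 12 3
f 12 1 13
f 12 13 3
f 13 1 14
f 13 14 3
f 14 1 2
f 14 2 3
f 16 18 15
f 19 16 15
f 15 18 17
f 17 19 15
f 16 22 18
f 20 16 19
f 20 22 16
f 18 22 17
f 21 19 17
f 17 22 21
f 21 20 19
f 22 20 21



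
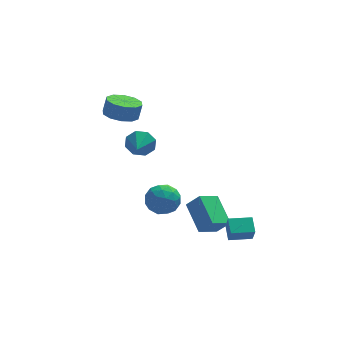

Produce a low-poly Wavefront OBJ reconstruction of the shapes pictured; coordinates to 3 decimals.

v 2.321 -0.96 -4.635
v 1.194 -1.557 -4.011
v 1.933 0.791 -3.662
v 0.806 0.194 -3.038
v 3.014 -1.314 -3.722
v 1.887 -1.911 -3.098
v 2.626 0.437 -2.749
v 1.499 -0.16 -2.125
v -1.136 3.833 -0.301
v -0.689 3.951 0.494
v -1.504 2.647 0.081
v -1.358 4.169 0.526
v -1.897 4.19 0.074
v -1.99 4.002 -0.598
v -1.583 3.716 -1.096
v -0.915 3.498 -1.129
v -0.376 3.477 -0.676
v -0.282 3.664 -0.004
v -0.017 2.099 -2.94
v 0.685 1.288 -3.085
v -1.345 1.012 -3.295
v -0.643 0.201 -3.44
v -0.801 0.61 -2.45
v 0.02 1.282 -2.23
v -0.68 1.018 -4.15
v 0.141 1.69 -3.93
v 0.276 0.62 -3.832
v 0.201 0.368 -2.782
v -0.861 1.932 -3.598
v -0.936 1.68 -2.548
v 0.451 1.789 -2.981
v -1.111 0.511 -3.399
v -1.204 0.752 -2.817
v -0.79 0.275 -2.902
v 0.059 1.785 -2.479
v 0.472 1.309 -2.564
v -0.401 0.91 -2.191
v -1.132 0.991 -3.816
v -0.719 0.515 -3.901
v 0.13 2.025 -3.478
v 0.544 1.548 -3.563
v -0.259 1.39 -4.189
v 0.623 0.919 -3.506
v -0.158 0.28 -3.714
v -0.18 0.761 -4.132
v 0.303 1.156 -4.003
v 0.579 0.771 -2.888
v -0.202 0.132 -3.097
v -0.295 0.373 -2.515
v 0.188 0.768 -2.386
v 0.338 0.378 -3.328
v -0.458 2.168 -3.283
v -1.239 1.529 -3.492
v -0.848 1.532 -3.994
v -0.365 1.927 -3.865
v -0.502 2.02 -2.666
v -1.283 1.381 -2.874
v -0.963 1.144 -2.377
v -0.48 1.539 -2.248
v -0.998 1.922 -3.052
v 2.626 -2.582 -4.075
v 2.66 -3.041 -3.12
v 2.662 -1.636 -3.622
v 2.695 -2.095 -2.667
v 3.965 -2.605 -4.133
v 3.998 -3.064 -3.178
v 4 -1.659 -3.68
v 4.034 -2.118 -2.725
v -2.426 2.461 3.244
v -1.753 3.178 2.938
v -1.501 3.356 3.911
v -2.174 2.639 4.216
v -2.314 3.463 3.032
v -2.062 3.641 4.004
v -2.919 3.365 3.207
v -2.667 3.542 4.179
v -3.335 2.922 3.395
v -3.083 3.099 4.368
v -3.404 2.303 3.526
v -3.152 2.48 4.498
v -3.099 1.744 3.549
v -2.847 1.922 4.522
v -2.538 1.459 3.456
v -2.286 1.637 4.428
v -1.933 1.558 3.281
v -1.681 1.735 4.253
v -1.517 2.001 3.092
v -1.265 2.178 4.065
v -1.448 2.62 2.962
v -1.196 2.797 3.934
f 2 4 1
f 5 2 1
f 1 4 3
f 3 5 1
f 2 8 4
f 6 2 5
f 6 8 2
f 4 8 3
f 7 5 3
f 3 8 7
f 7 6 5
f 8 6 7
f 10 9 12
f 10 12 11
f 12 9 13
f 12 13 11
f 13 9 14
f 13 14 11
f 14 9 15
f 14 15 11
f 15 9 16
f 15 16 11
f 16 9 17
f 16 17 11
f 17 9 18
f 17 18 11
f 18 9 10
f 18 10 11
f 19 56 35
f 56 30 59
f 35 59 24
f 56 59 35
f 19 35 31
f 35 24 36
f 31 36 20
f 35 36 31
f 19 31 40
f 31 20 41
f 40 41 26
f 31 41 40
f 19 40 52
f 40 26 55
f 52 55 29
f 40 55 52
f 19 52 56
f 52 29 60
f 56 60 30
f 52 60 56
f 20 36 47
f 36 24 50
f 47 50 28
f 36 50 47
f 24 59 37
f 59 30 58
f 37 58 23
f 59 58 37
f 30 60 57
f 60 29 53
f 57 53 21
f 60 53 57
f 29 55 54
f 55 26 42
f 54 42 25
f 55 42 54
f 26 41 46
f 41 20 43
f 46 43 27
f 41 43 46
f 22 48 34
f 48 28 49
f 34 49 23
f 48 49 34
f 22 34 32
f 34 23 33
f 32 33 21
f 34 33 32
f 22 32 39
f 32 21 38
f 39 38 25
f 32 38 39
f 22 39 44
f 39 25 45
f 44 45 27
f 39 45 44
f 22 44 48
f 44 27 51
f 48 51 28
f 44 51 48
f 23 49 37
f 49 28 50
f 37 50 24
f 49 50 37
f 21 33 57
f 33 23 58
f 57 58 30
f 33 58 57
f 25 38 54
f 38 21 53
f 54 53 29
f 38 53 54
f 27 45 46
f 45 25 42
f 46 42 26
f 45 42 46
f 28 51 47
f 51 27 43
f 47 43 20
f 51 43 47
f 62 64 61
f 65 62 61
f 61 64 63
f 63 65 61
f 62 68 64
f 66 62 65
f 66 68 62
f 64 68 63
f 67 65 63
f 63 68 67
f 67 66 65
f 68 66 67
f 70 69 73
f 70 73 71
f 71 73 74
f 71 74 72
f 73 69 75
f 73 75 74
f 74 75 76
f 74 76 72
f 75 69 77
f 75 77 76
f 76 77 78
f 76 78 72
f 77 69 79
f 77 79 78
f 78 79 80
f 78 80 72
f 79 69 81
f 79 81 80
f 80 81 82
f 80 82 72
f 81 69 83
f 81 83 82
f 82 83 84
f 82 84 72
f 83 69 85
f 83 85 84
f 84 85 86
f 84 86 72
f 85 69 87
f 85 87 86
f 86 87 88
f 86 88 72
f 87 69 89
f 87 89 88
f 88 89 90
f 88 90 72
f 89 69 70
f 89 70 90
f 90 70 71
f 90 71 72



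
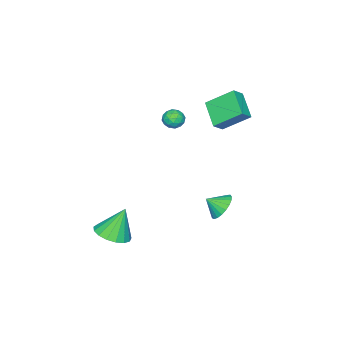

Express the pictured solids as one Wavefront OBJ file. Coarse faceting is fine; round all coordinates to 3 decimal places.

v -0.817 2.536 -3.838
v -0.288 3.178 -3.496
v -0.363 1.844 -3.242
v -0.581 3.187 -3.264
v -0.915 3.083 -3.13
v -1.232 2.884 -3.119
v -1.477 2.625 -3.233
v -1.608 2.351 -3.451
v -1.602 2.108 -3.736
v -1.461 1.94 -4.039
v -1.208 1.874 -4.307
v -0.888 1.923 -4.494
v -0.555 2.078 -4.568
v -0.268 2.312 -4.515
v -0.075 2.585 -4.346
v -0.011 2.849 -4.089
v -0.086 3.059 -3.788
v -3.204 0.347 1.917
v -2.533 0.224 2.473
v -3.881 1.689 3.03
v -3.21 1.566 3.586
v -2.27 1.534 1.054
v -1.599 1.411 1.61
v -2.947 2.876 2.167
v -2.276 2.753 2.723
v 3.858 -1.114 -4.723
v 4.634 -1.703 -4.304
v 3.222 -0.726 -2.997
v 4.837 -1.239 -4.334
v 4.815 -0.746 -4.453
v 4.574 -0.337 -4.634
v 4.169 -0.107 -4.835
v 3.693 -0.107 -5.01
v 3.255 -0.338 -5.12
v 2.955 -0.747 -5.139
v 2.862 -1.24 -5.062
v 2.997 -1.704 -4.908
v 3.33 -2.033 -4.711
v 3.783 -2.151 -4.517
v 4.254 -2.032 -4.37
v -1.163 -0.149 1.559
v -0.82 -0.488 1.105
v -1.32 -1.052 2.115
v -0.977 -1.391 1.661
v -0.667 -0.959 2.056
v -0.57 -0.401 1.712
v -1.57 -1.139 1.508
v -1.473 -0.581 1.164
v -1.072 -1.1 1.073
v -0.513 -0.989 1.412
v -1.627 -0.551 1.808
v -1.068 -0.44 2.147
v -0.977 -0.239 1.283
v -1.163 -1.301 1.937
v -0.98 -1.047 2.169
v -0.779 -1.246 1.902
v -0.83 -0.188 1.64
v -0.629 -0.388 1.374
v -0.539 -0.664 1.932
v -1.511 -1.152 1.846
v -1.31 -1.352 1.58
v -1.361 -0.294 1.318
v -1.16 -0.493 1.051
v -1.601 -0.876 1.288
v -0.924 -0.798 0.998
v -1.017 -1.329 1.324
v -1.365 -1.181 1.234
v -1.308 -0.853 1.032
v -0.596 -0.733 1.197
v -0.688 -1.264 1.524
v -0.506 -1.01 1.756
v -0.449 -0.682 1.554
v -0.744 -1.093 1.178
v -1.452 -0.276 1.696
v -1.544 -0.807 2.023
v -1.691 -0.858 1.666
v -1.634 -0.53 1.464
v -1.123 -0.211 1.896
v -1.216 -0.742 2.222
v -0.832 -0.687 2.188
v -0.775 -0.359 1.986
v -1.396 -0.447 2.042
f 2 1 4
f 2 4 3
f 4 1 5
f 4 5 3
f 5 1 6
f 5 6 3
f 6 1 7
f 6 7 3
f 7 1 8
f 7 8 3
f 8 1 9
f 8 9 3
f 9 1 10
f 9 10 3
f 10 1 11
f 10 11 3
f 11 1 12
f 11 12 3
f 12 1 13
f 12 13 3
f 13 1 14
f 13 14 3
f 14 1 15
f 14 15 3
f 15 1 16
f 15 16 3
f 16 1 17
f 16 17 3
f 17 1 2
f 17 2 3
f 19 21 18
f 22 19 18
f 18 21 20
f 20 22 18
f 19 25 21
f 23 19 22
f 23 25 19
f 21 25 20
f 24 22 20
f 20 25 24
f 24 23 22
f 25 23 24
f 27 26 29
f 27 29 28
f 29 26 30
f 29 30 28
f 30 26 31
f 30 31 28
f 31 26 32
f 31 32 28
f 32 26 33
f 32 33 28
f 33 26 34
f 33 34 28
f 34 26 35
f 34 35 28
f 35 26 36
f 35 36 28
f 36 26 37
f 36 37 28
f 37 26 38
f 37 38 28
f 38 26 39
f 38 39 28
f 39 26 40
f 39 40 28
f 40 26 27
f 40 27 28
f 41 78 57
f 78 52 81
f 57 81 46
f 78 81 57
f 41 57 53
f 57 46 58
f 53 58 42
f 57 58 53
f 41 53 62
f 53 42 63
f 62 63 48
f 53 63 62
f 41 62 74
f 62 48 77
f 74 77 51
f 62 77 74
f 41 74 78
f 74 51 82
f 78 82 52
f 74 82 78
f 42 58 69
f 58 46 72
f 69 72 50
f 58 72 69
f 46 81 59
f 81 52 80
f 59 80 45
f 81 80 59
f 52 82 79
f 82 51 75
f 79 75 43
f 82 75 79
f 51 77 76
f 77 48 64
f 76 64 47
f 77 64 76
f 48 63 68
f 63 42 65
f 68 65 49
f 63 65 68
f 44 70 56
f 70 50 71
f 56 71 45
f 70 71 56
f 44 56 54
f 56 45 55
f 54 55 43
f 56 55 54
f 44 54 61
f 54 43 60
f 61 60 47
f 54 60 61
f 44 61 66
f 61 47 67
f 66 67 49
f 61 67 66
f 44 66 70
f 66 49 73
f 70 73 50
f 66 73 70
f 45 71 59
f 71 50 72
f 59 72 46
f 71 72 59
f 43 55 79
f 55 45 80
f 79 80 52
f 55 80 79
f 47 60 76
f 60 43 75
f 76 75 51
f 60 75 76
f 49 67 68
f 67 47 64
f 68 64 48
f 67 64 68
f 50 73 69
f 73 49 65
f 69 65 42
f 73 65 69



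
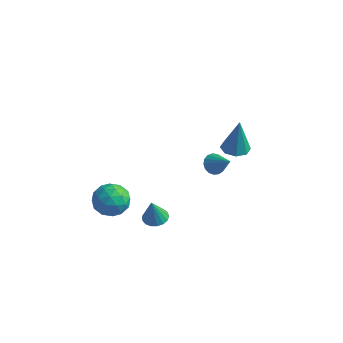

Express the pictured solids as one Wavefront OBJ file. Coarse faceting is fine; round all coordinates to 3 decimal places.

v 2.583 2.138 -0.269
v 3.227 2.623 -0.344
v 2.797 2.182 1.869
v 2.696 2.939 -0.298
v 2.099 2.786 -0.235
v 1.785 2.252 -0.192
v 1.939 1.652 -0.195
v 2.471 1.336 -0.241
v 3.068 1.489 -0.304
v 3.381 2.023 -0.347
v 0.546 3.187 -3.303
v 0.996 3.36 -3.81
v 1.754 2.933 -2.317
v 0.932 3.651 -3.657
v 0.779 3.835 -3.423
v 0.574 3.872 -3.161
v 0.361 3.751 -2.932
v 0.191 3.501 -2.787
v 0.102 3.179 -2.761
v 0.115 2.859 -2.859
v 0.226 2.614 -3.059
v 0.411 2.5 -3.314
v 0.626 2.543 -3.567
v 0.823 2.734 -3.759
v 0.956 3.029 -3.847
v 0.772 -2.469 -3.718
v 1.342 -2.057 -3.622
v 0.788 -2.831 -2.262
v 1.08 -1.848 -3.567
v 0.748 -1.781 -3.546
v 0.421 -1.871 -3.565
v 0.174 -2.099 -3.619
v 0.065 -2.411 -3.696
v 0.117 -2.737 -3.777
v 0.32 -3.001 -3.845
v 0.626 -3.144 -3.884
v 0.966 -3.132 -3.885
v 1.261 -2.968 -3.847
v 1.444 -2.689 -3.78
v 1.474 -2.361 -3.698
v -1.389 -2.944 -2.64
v -0.59 -2.988 -1.91
v -1.51 -4.692 -2.61
v -0.711 -4.736 -1.88
v -1.676 -4.328 -1.603
v -1.6 -3.248 -1.622
v -0.5 -4.432 -2.898
v -0.424 -3.352 -2.917
v -0.04 -3.907 -2.07
v -0.767 -3.843 -1.27
v -1.333 -3.837 -3.25
v -2.06 -3.773 -2.45
v -0.978 -2.813 -2.278
v -1.122 -4.867 -2.242
v -1.688 -4.628 -2.08
v -1.219 -4.653 -1.651
v -1.573 -2.966 -2.108
v -1.103 -2.991 -1.679
v -1.741 -3.779 -1.499
v -0.997 -4.689 -2.841
v -0.527 -4.714 -2.412
v -0.881 -3.027 -2.869
v -0.412 -3.052 -2.44
v -0.359 -3.901 -3.021
v -0.186 -3.378 -1.943
v -0.257 -4.406 -1.925
v -0.133 -4.227 -2.523
v -0.089 -3.592 -2.534
v -0.613 -3.341 -1.472
v -0.684 -4.368 -1.455
v -1.251 -4.129 -1.292
v -1.207 -3.494 -1.303
v -0.29 -3.881 -1.566
v -1.416 -3.312 -3.065
v -1.487 -4.339 -3.048
v -0.893 -4.186 -3.217
v -0.849 -3.551 -3.228
v -1.843 -3.274 -2.595
v -1.914 -4.302 -2.577
v -2.011 -4.088 -1.986
v -1.967 -3.453 -1.997
v -1.81 -3.799 -2.954
f 2 1 4
f 2 4 3
f 4 1 5
f 4 5 3
f 5 1 6
f 5 6 3
f 6 1 7
f 6 7 3
f 7 1 8
f 7 8 3
f 8 1 9
f 8 9 3
f 9 1 10
f 9 10 3
f 10 1 2
f 10 2 3
f 12 11 14
f 12 14 13
f 14 11 15
f 14 15 13
f 15 11 16
f 15 16 13
f 16 11 17
f 16 17 13
f 17 11 18
f 17 18 13
f 18 11 19
f 18 19 13
f 19 11 20
f 19 20 13
f 20 11 21
f 20 21 13
f 21 11 22
f 21 22 13
f 22 11 23
f 22 23 13
f 23 11 24
f 23 24 13
f 24 11 25
f 24 25 13
f 25 11 12
f 25 12 13
f 27 26 29
f 27 29 28
f 29 26 30
f 29 30 28
f 30 26 31
f 30 31 28
f 31 26 32
f 31 32 28
f 32 26 33
f 32 33 28
f 33 26 34
f 33 34 28
f 34 26 35
f 34 35 28
f 35 26 36
f 35 36 28
f 36 26 37
f 36 37 28
f 37 26 38
f 37 38 28
f 38 26 39
f 38 39 28
f 39 26 40
f 39 40 28
f 40 26 27
f 40 27 28
f 41 78 57
f 78 52 81
f 57 81 46
f 78 81 57
f 41 57 53
f 57 46 58
f 53 58 42
f 57 58 53
f 41 53 62
f 53 42 63
f 62 63 48
f 53 63 62
f 41 62 74
f 62 48 77
f 74 77 51
f 62 77 74
f 41 74 78
f 74 51 82
f 78 82 52
f 74 82 78
f 42 58 69
f 58 46 72
f 69 72 50
f 58 72 69
f 46 81 59
f 81 52 80
f 59 80 45
f 81 80 59
f 52 82 79
f 82 51 75
f 79 75 43
f 82 75 79
f 51 77 76
f 77 48 64
f 76 64 47
f 77 64 76
f 48 63 68
f 63 42 65
f 68 65 49
f 63 65 68
f 44 70 56
f 70 50 71
f 56 71 45
f 70 71 56
f 44 56 54
f 56 45 55
f 54 55 43
f 56 55 54
f 44 54 61
f 54 43 60
f 61 60 47
f 54 60 61
f 44 61 66
f 61 47 67
f 66 67 49
f 61 67 66
f 44 66 70
f 66 49 73
f 70 73 50
f 66 73 70
f 45 71 59
f 71 50 72
f 59 72 46
f 71 72 59
f 43 55 79
f 55 45 80
f 79 80 52
f 55 80 79
f 47 60 76
f 60 43 75
f 76 75 51
f 60 75 76
f 49 67 68
f 67 47 64
f 68 64 48
f 67 64 68
f 50 73 69
f 73 49 65
f 69 65 42
f 73 65 69



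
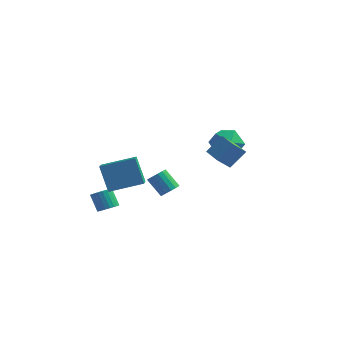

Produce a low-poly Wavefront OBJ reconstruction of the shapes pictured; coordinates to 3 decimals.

v -3.03 -1.352 -2.752
v -2.77 -1.794 -2.369
v -3.37 -1.33 -1.426
v -3.63 -0.888 -1.808
v -2.602 -1.61 -2.352
v -3.202 -1.146 -1.409
v -2.499 -1.387 -2.396
v -3.099 -0.923 -1.453
v -2.477 -1.158 -2.495
v -3.076 -0.695 -1.552
v -2.539 -0.959 -2.632
v -3.139 -0.496 -1.689
v -2.676 -0.82 -2.788
v -3.276 -0.356 -1.845
v -2.867 -0.762 -2.938
v -3.466 -0.298 -1.995
v -3.082 -0.793 -3.059
v -3.682 -0.33 -2.116
v -3.29 -0.91 -3.134
v -3.89 -0.446 -2.191
v -3.458 -1.094 -3.151
v -4.058 -0.63 -2.208
v -3.561 -1.317 -3.107
v -4.161 -0.853 -2.164
v -3.584 -1.545 -3.008
v -4.183 -1.082 -2.065
v -3.521 -1.744 -2.871
v -4.121 -1.281 -1.928
v -3.384 -1.884 -2.715
v -3.984 -1.42 -1.772
v -3.194 -1.942 -2.565
v -3.793 -1.478 -1.622
v -2.978 -1.91 -2.444
v -3.578 -1.447 -1.501
v 2.075 0.642 2.439
v 2.566 1.385 3.055
v 3.634 -0.045 2.025
v 4.125 0.698 2.641
v 3.528 -0.079 3.103
v 2.565 0.345 3.358
v 3.635 0.995 1.722
v 2.672 1.419 1.977
v 3.53 1.603 2.612
v 3.464 0.939 3.465
v 2.736 0.401 1.615
v 2.67 -0.263 2.468
v -2.614 -2.367 -0.694
v -3.338 -1.793 0.816
v -2.981 -1.162 -1.328
v -3.704 -0.588 0.182
v -0.856 -1.552 -0.162
v -1.579 -0.978 1.348
v -1.222 -0.347 -0.796
v -1.946 0.227 0.714
v -0.78 2.504 -3.208
v -0.353 2.882 -2.918
v -1.292 3.194 -1.941
v -1.72 2.816 -2.232
v -0.495 3.069 -3.114
v -1.434 3.381 -2.138
v -0.703 3.127 -3.332
v -1.642 3.439 -2.356
v -0.928 3.042 -3.522
v -1.867 3.354 -2.545
v -1.119 2.834 -3.639
v -2.058 3.146 -2.663
v -1.233 2.551 -3.658
v -2.172 2.862 -2.682
v -1.243 2.256 -3.574
v -2.182 2.568 -2.598
v -1.147 2.019 -3.406
v -2.086 2.33 -2.43
v -0.967 1.892 -3.193
v -1.907 2.204 -2.216
v -0.745 1.906 -2.983
v -1.684 2.218 -2.007
v -0.53 2.057 -2.825
v -1.469 2.369 -1.848
v -0.373 2.31 -2.754
v -1.312 2.622 -1.778
v -0.309 2.608 -2.788
v -1.248 2.92 -1.812
v 3.785 -3.173 3.559
v 4.434 -2.501 4.491
v 2.913 -2.334 3.561
v 3.562 -1.662 4.493
v 4.318 -2.618 2.787
v 4.967 -1.946 3.719
v 3.446 -1.779 2.789
v 4.095 -1.107 3.721
f 2 1 5
f 2 5 3
f 3 5 6
f 3 6 4
f 5 1 7
f 5 7 6
f 6 7 8
f 6 8 4
f 7 1 9
f 7 9 8
f 8 9 10
f 8 10 4
f 9 1 11
f 9 11 10
f 10 11 12
f 10 12 4
f 11 1 13
f 11 13 12
f 12 13 14
f 12 14 4
f 13 1 15
f 13 15 14
f 14 15 16
f 14 16 4
f 15 1 17
f 15 17 16
f 16 17 18
f 16 18 4
f 17 1 19
f 17 19 18
f 18 19 20
f 18 20 4
f 19 1 21
f 19 21 20
f 20 21 22
f 20 22 4
f 21 1 23
f 21 23 22
f 22 23 24
f 22 24 4
f 23 1 25
f 23 25 24
f 24 25 26
f 24 26 4
f 25 1 27
f 25 27 26
f 26 27 28
f 26 28 4
f 27 1 29
f 27 29 28
f 28 29 30
f 28 30 4
f 29 1 31
f 29 31 30
f 30 31 32
f 30 32 4
f 31 1 33
f 31 33 32
f 32 33 34
f 32 34 4
f 33 1 2
f 33 2 34
f 34 2 3
f 34 3 4
f 35 46 40
f 35 40 36
f 35 36 42
f 35 42 45
f 35 45 46
f 36 40 44
f 40 46 39
f 46 45 37
f 45 42 41
f 42 36 43
f 38 44 39
f 38 39 37
f 38 37 41
f 38 41 43
f 38 43 44
f 39 44 40
f 37 39 46
f 41 37 45
f 43 41 42
f 44 43 36
f 48 50 47
f 51 48 47
f 47 50 49
f 49 51 47
f 48 54 50
f 52 48 51
f 52 54 48
f 50 54 49
f 53 51 49
f 49 54 53
f 53 52 51
f 54 52 53
f 56 55 59
f 56 59 57
f 57 59 60
f 57 60 58
f 59 55 61
f 59 61 60
f 60 61 62
f 60 62 58
f 61 55 63
f 61 63 62
f 62 63 64
f 62 64 58
f 63 55 65
f 63 65 64
f 64 65 66
f 64 66 58
f 65 55 67
f 65 67 66
f 66 67 68
f 66 68 58
f 67 55 69
f 67 69 68
f 68 69 70
f 68 70 58
f 69 55 71
f 69 71 70
f 70 71 72
f 70 72 58
f 71 55 73
f 71 73 72
f 72 73 74
f 72 74 58
f 73 55 75
f 73 75 74
f 74 75 76
f 74 76 58
f 75 55 77
f 75 77 76
f 76 77 78
f 76 78 58
f 77 55 79
f 77 79 78
f 78 79 80
f 78 80 58
f 79 55 81
f 79 81 80
f 80 81 82
f 80 82 58
f 81 55 56
f 81 56 82
f 82 56 57
f 82 57 58
f 84 86 83
f 87 84 83
f 83 86 85
f 85 87 83
f 84 90 86
f 88 84 87
f 88 90 84
f 86 90 85
f 89 87 85
f 85 90 89
f 89 88 87
f 90 88 89



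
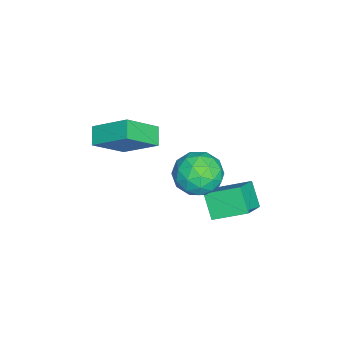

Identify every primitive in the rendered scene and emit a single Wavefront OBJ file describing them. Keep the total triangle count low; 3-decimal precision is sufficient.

v 0.624 -0.438 -0.682
v 1.925 -0.708 0.172
v 0.493 1.092 -0
v 1.795 0.821 0.855
v 1.365 0.059 -1.655
v 2.667 -0.212 -0.8
v 1.235 1.588 -0.972
v 2.536 1.318 -0.118
v 1.837 -4.147 2.305
v 1.051 -4.324 2.788
v 2.163 -2.574 3.41
v 1.376 -2.751 3.894
v 2.844 -5.229 3.546
v 2.057 -5.406 4.03
v 3.169 -3.656 4.652
v 2.383 -3.833 5.135
v 1.87 -0.332 2.697
v 2.437 0.142 1.807
v 1.863 -1.982 1.813
v 2.43 -1.508 0.923
v 2.963 -1.649 1.94
v 2.967 -0.63 2.487
v 1.333 -1.21 1.133
v 1.337 -0.191 1.68
v 2.105 -0.401 0.841
v 3.113 -0.672 1.34
v 1.187 -1.168 2.28
v 2.195 -1.439 2.779
v 2.154 0.05 2.33
v 2.146 -1.89 1.29
v 2.459 -1.973 1.888
v 2.793 -1.694 1.365
v 2.466 -0.404 2.729
v 2.799 -0.125 2.206
v 3.108 -1.178 2.284
v 1.501 -1.715 1.414
v 1.834 -1.436 0.891
v 1.507 -0.146 2.255
v 1.841 0.133 1.732
v 1.192 -0.662 1.336
v 2.292 0.009 1.239
v 2.289 -0.96 0.72
v 1.643 -0.785 0.843
v 1.646 -0.186 1.164
v 2.885 -0.15 1.532
v 2.881 -1.12 1.013
v 3.194 -1.203 1.61
v 3.197 -0.604 1.931
v 2.69 -0.469 0.964
v 1.419 -0.72 2.607
v 1.415 -1.69 2.088
v 1.103 -1.236 1.689
v 1.106 -0.637 2.01
v 2.011 -0.88 2.9
v 2.008 -1.849 2.381
v 2.654 -1.654 2.456
v 2.657 -1.055 2.777
v 1.61 -1.371 2.656
f 2 4 1
f 5 2 1
f 1 4 3
f 3 5 1
f 2 8 4
f 6 2 5
f 6 8 2
f 4 8 3
f 7 5 3
f 3 8 7
f 7 6 5
f 8 6 7
f 10 12 9
f 13 10 9
f 9 12 11
f 11 13 9
f 10 16 12
f 14 10 13
f 14 16 10
f 12 16 11
f 15 13 11
f 11 16 15
f 15 14 13
f 16 14 15
f 17 54 33
f 54 28 57
f 33 57 22
f 54 57 33
f 17 33 29
f 33 22 34
f 29 34 18
f 33 34 29
f 17 29 38
f 29 18 39
f 38 39 24
f 29 39 38
f 17 38 50
f 38 24 53
f 50 53 27
f 38 53 50
f 17 50 54
f 50 27 58
f 54 58 28
f 50 58 54
f 18 34 45
f 34 22 48
f 45 48 26
f 34 48 45
f 22 57 35
f 57 28 56
f 35 56 21
f 57 56 35
f 28 58 55
f 58 27 51
f 55 51 19
f 58 51 55
f 27 53 52
f 53 24 40
f 52 40 23
f 53 40 52
f 24 39 44
f 39 18 41
f 44 41 25
f 39 41 44
f 20 46 32
f 46 26 47
f 32 47 21
f 46 47 32
f 20 32 30
f 32 21 31
f 30 31 19
f 32 31 30
f 20 30 37
f 30 19 36
f 37 36 23
f 30 36 37
f 20 37 42
f 37 23 43
f 42 43 25
f 37 43 42
f 20 42 46
f 42 25 49
f 46 49 26
f 42 49 46
f 21 47 35
f 47 26 48
f 35 48 22
f 47 48 35
f 19 31 55
f 31 21 56
f 55 56 28
f 31 56 55
f 23 36 52
f 36 19 51
f 52 51 27
f 36 51 52
f 25 43 44
f 43 23 40
f 44 40 24
f 43 40 44
f 26 49 45
f 49 25 41
f 45 41 18
f 49 41 45



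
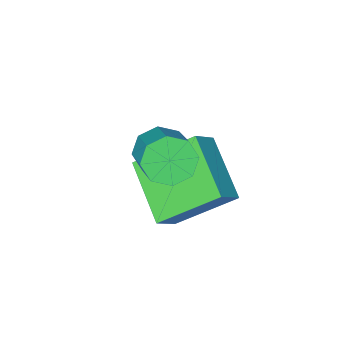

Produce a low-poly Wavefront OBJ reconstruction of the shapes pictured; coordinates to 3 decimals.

v -1.517 -5.401 -3.115
v -2.812 -4.373 -1.904
v -1.044 -3.699 -4.053
v -2.339 -2.671 -2.842
v -0.801 -5.249 -2.478
v -2.096 -4.221 -1.267
v -0.328 -3.547 -3.416
v -1.623 -2.519 -2.205
v -0.916 -4.145 -1.122
v -0.565 -4.633 -0.673
v -0.053 -3.564 0.09
v -0.404 -3.075 -0.358
v -0.241 -4.471 -1.118
v 0.271 -3.402 -0.354
v -0.312 -4.118 -1.565
v 0.2 -3.048 -0.801
v -0.737 -3.78 -1.752
v -0.224 -2.711 -0.989
v -1.267 -3.656 -1.57
v -0.755 -2.587 -0.807
v -1.591 -3.818 -1.126
v -1.079 -2.749 -0.362
v -1.52 -4.172 -0.679
v -1.008 -3.102 0.085
v -1.096 -4.509 -0.491
v -0.583 -3.44 0.272
f 2 4 1
f 5 2 1
f 1 4 3
f 3 5 1
f 2 8 4
f 6 2 5
f 6 8 2
f 4 8 3
f 7 5 3
f 3 8 7
f 7 6 5
f 8 6 7
f 10 9 13
f 10 13 11
f 11 13 14
f 11 14 12
f 13 9 15
f 13 15 14
f 14 15 16
f 14 16 12
f 15 9 17
f 15 17 16
f 16 17 18
f 16 18 12
f 17 9 19
f 17 19 18
f 18 19 20
f 18 20 12
f 19 9 21
f 19 21 20
f 20 21 22
f 20 22 12
f 21 9 23
f 21 23 22
f 22 23 24
f 22 24 12
f 23 9 25
f 23 25 24
f 24 25 26
f 24 26 12
f 25 9 10
f 25 10 26
f 26 10 11
f 26 11 12

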